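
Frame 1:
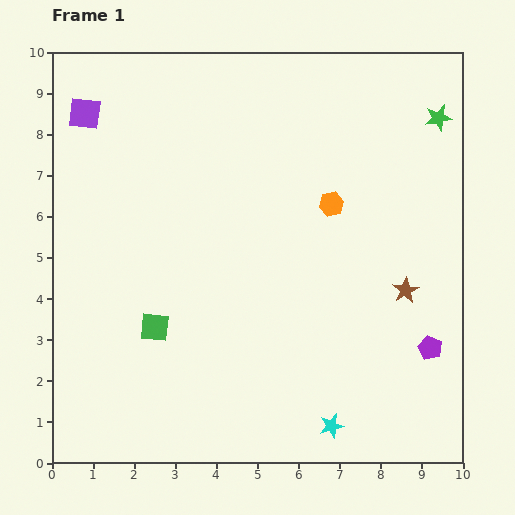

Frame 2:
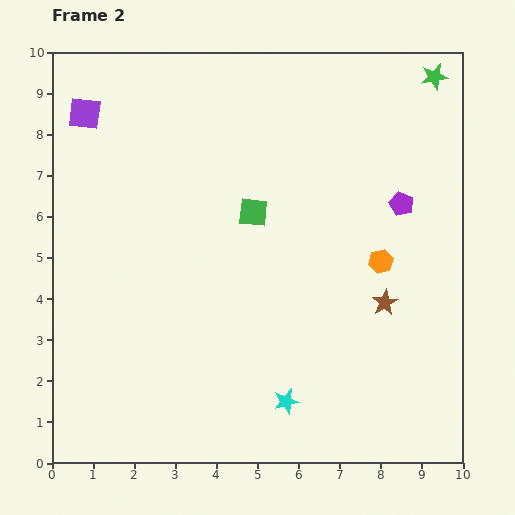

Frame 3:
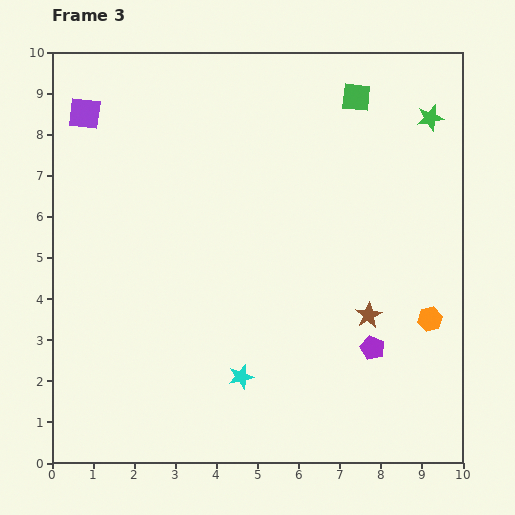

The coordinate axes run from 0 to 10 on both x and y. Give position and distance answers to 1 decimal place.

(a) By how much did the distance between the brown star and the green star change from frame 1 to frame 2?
+1.3

Distance in frame 1: 4.3. Distance in frame 2: 5.6.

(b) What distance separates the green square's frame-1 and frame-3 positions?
7.4

The green square moved from (2.5, 3.3) to (7.4, 8.9), a distance of √(4.9² + 5.6²) ≈ 7.4.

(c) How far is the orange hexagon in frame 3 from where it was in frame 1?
3.7

The orange hexagon moved from (6.8, 6.3) to (9.2, 3.5), a distance of √(2.4² + 2.8²) ≈ 3.7.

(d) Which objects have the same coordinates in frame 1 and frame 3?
the purple square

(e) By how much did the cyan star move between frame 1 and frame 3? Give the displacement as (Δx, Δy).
(-2.2, 1.2)

The cyan star was at (6.8, 0.9) in frame 1 and (4.6, 2.1) in frame 3.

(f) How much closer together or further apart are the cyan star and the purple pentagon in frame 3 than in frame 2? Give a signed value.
-2.3

Distance in frame 2: 5.6. Distance in frame 3: 3.3.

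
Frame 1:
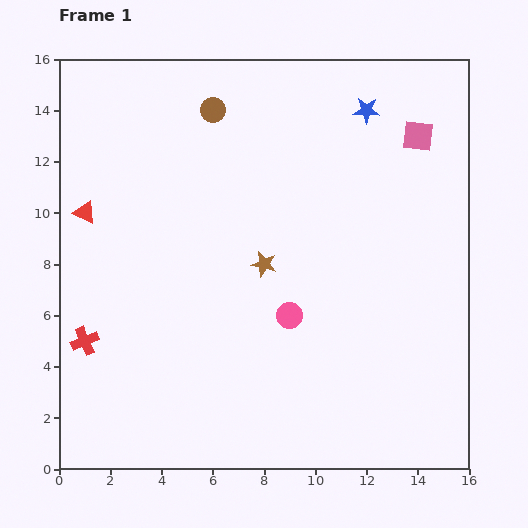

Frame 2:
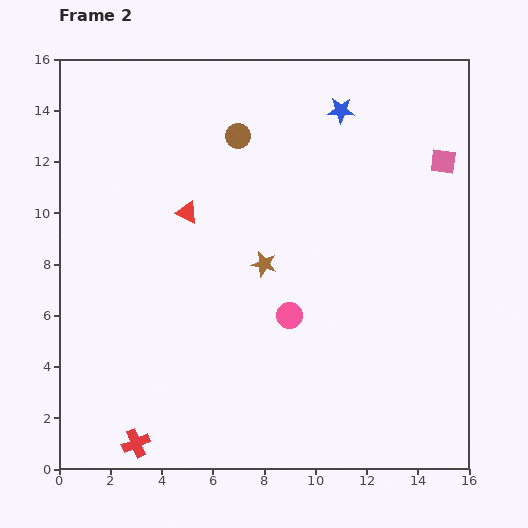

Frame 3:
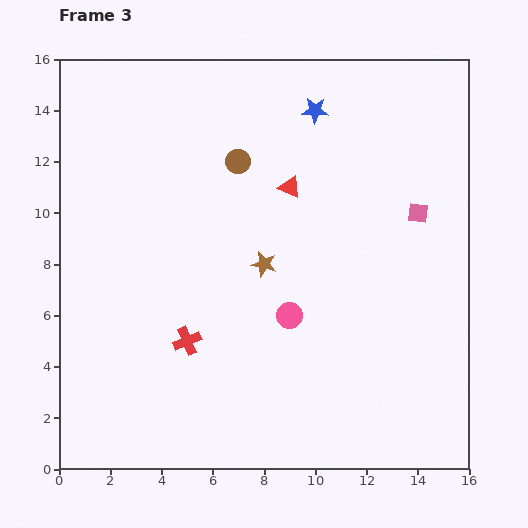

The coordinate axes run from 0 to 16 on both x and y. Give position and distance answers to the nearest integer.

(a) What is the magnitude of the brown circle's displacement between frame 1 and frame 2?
1

The brown circle moved from (6, 14) to (7, 13), a distance of √(1² + 1²) ≈ 1.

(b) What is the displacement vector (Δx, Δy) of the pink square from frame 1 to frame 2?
(1, -1)

The pink square was at (14, 13) in frame 1 and (15, 12) in frame 2.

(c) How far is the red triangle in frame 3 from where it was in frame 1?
8

The red triangle moved from (1, 10) to (9, 11), a distance of √(8² + 1²) ≈ 8.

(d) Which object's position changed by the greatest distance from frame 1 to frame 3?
the red triangle

(moved 8; next 4)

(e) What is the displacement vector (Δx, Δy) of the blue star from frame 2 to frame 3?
(-1, 0)

The blue star was at (11, 14) in frame 2 and (10, 14) in frame 3.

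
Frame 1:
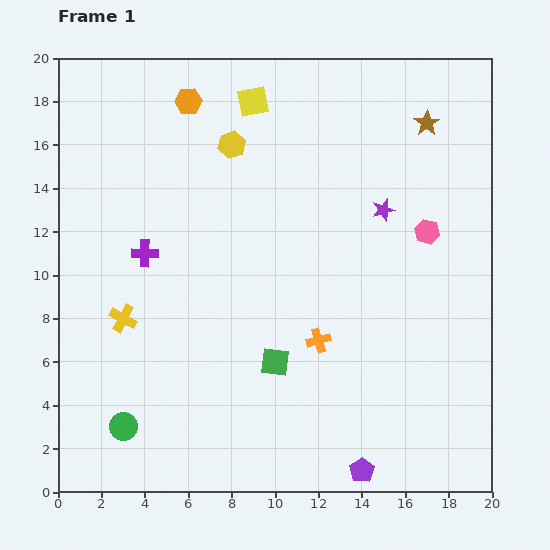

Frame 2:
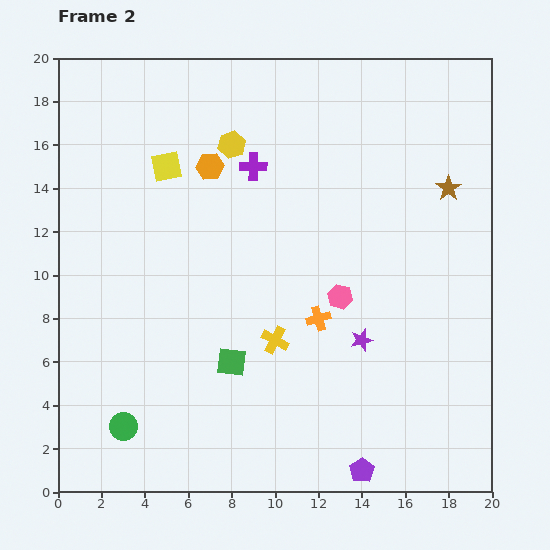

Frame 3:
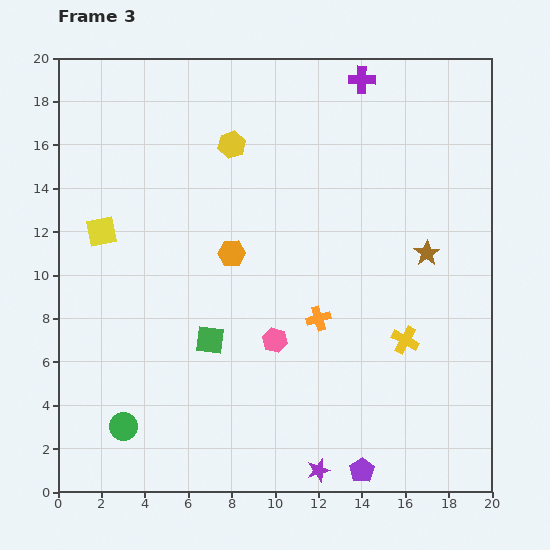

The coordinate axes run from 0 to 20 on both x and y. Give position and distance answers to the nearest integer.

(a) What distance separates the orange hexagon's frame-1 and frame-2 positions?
3

The orange hexagon moved from (6, 18) to (7, 15), a distance of √(1² + 3²) ≈ 3.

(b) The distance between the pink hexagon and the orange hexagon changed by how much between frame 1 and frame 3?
-9

Distance in frame 1: 13. Distance in frame 3: 4.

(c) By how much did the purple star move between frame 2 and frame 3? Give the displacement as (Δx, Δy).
(-2, -6)

The purple star was at (14, 7) in frame 2 and (12, 1) in frame 3.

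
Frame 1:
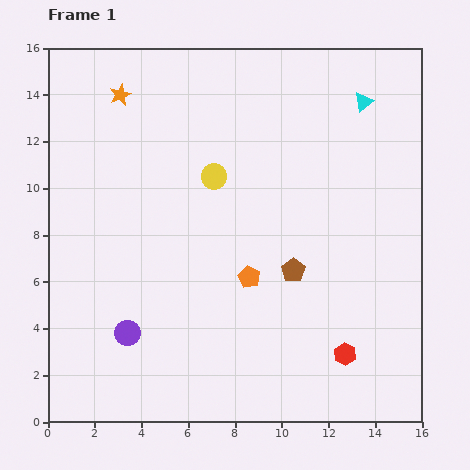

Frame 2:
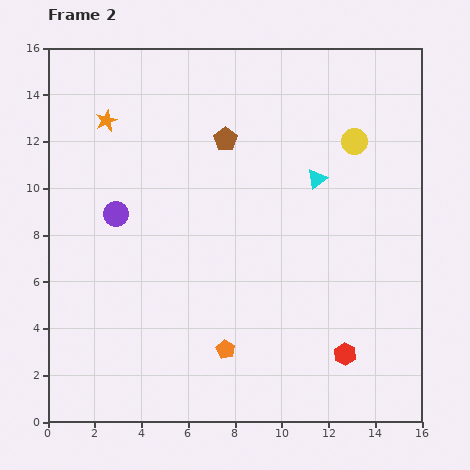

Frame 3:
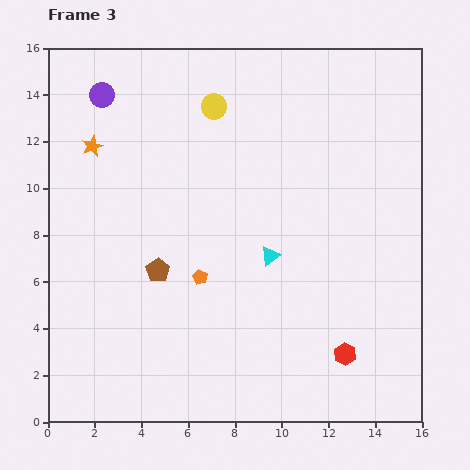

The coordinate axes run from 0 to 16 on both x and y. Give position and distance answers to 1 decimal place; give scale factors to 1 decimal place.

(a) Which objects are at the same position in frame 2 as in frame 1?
the red hexagon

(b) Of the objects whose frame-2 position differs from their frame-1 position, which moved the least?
the orange star

(moved 1.3)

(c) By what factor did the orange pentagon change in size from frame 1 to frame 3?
0.7×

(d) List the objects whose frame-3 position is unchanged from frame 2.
the red hexagon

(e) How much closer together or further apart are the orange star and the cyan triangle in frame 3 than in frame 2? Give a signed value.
-0.4

Distance in frame 2: 9.3. Distance in frame 3: 8.9.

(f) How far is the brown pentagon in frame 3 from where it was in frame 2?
6.3

The brown pentagon moved from (7.6, 12.1) to (4.7, 6.5), a distance of √(2.9² + 5.6²) ≈ 6.3.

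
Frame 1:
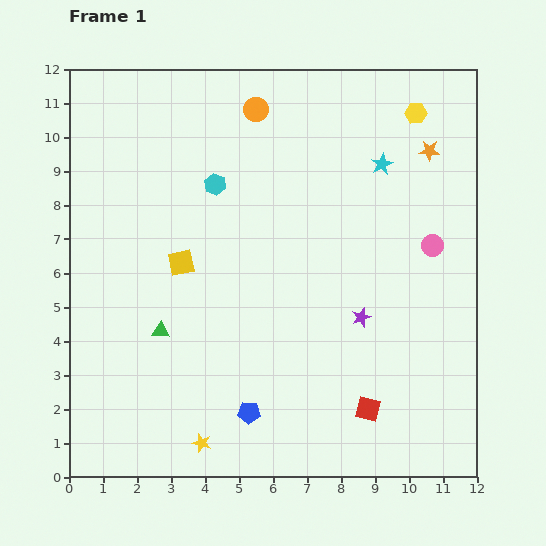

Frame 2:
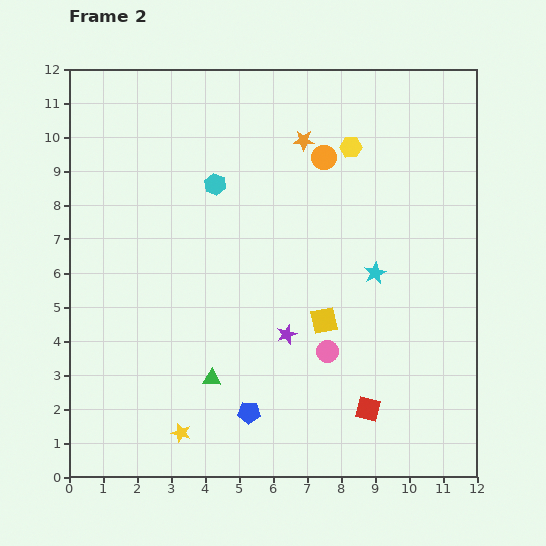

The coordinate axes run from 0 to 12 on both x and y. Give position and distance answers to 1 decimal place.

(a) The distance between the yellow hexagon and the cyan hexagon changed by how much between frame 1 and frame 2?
-2.2

Distance in frame 1: 6.3. Distance in frame 2: 4.1.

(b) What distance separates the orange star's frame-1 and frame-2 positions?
3.7

The orange star moved from (10.6, 9.6) to (6.9, 9.9), a distance of √(3.7² + 0.3²) ≈ 3.7.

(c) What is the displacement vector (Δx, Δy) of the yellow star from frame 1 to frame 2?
(-0.6, 0.3)

The yellow star was at (3.9, 1.0) in frame 1 and (3.3, 1.3) in frame 2.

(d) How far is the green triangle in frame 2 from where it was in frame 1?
2.1

The green triangle moved from (2.7, 4.3) to (4.2, 2.9), a distance of √(1.5² + 1.4²) ≈ 2.1.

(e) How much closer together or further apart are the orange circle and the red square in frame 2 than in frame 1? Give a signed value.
-1.9

Distance in frame 1: 9.4. Distance in frame 2: 7.5.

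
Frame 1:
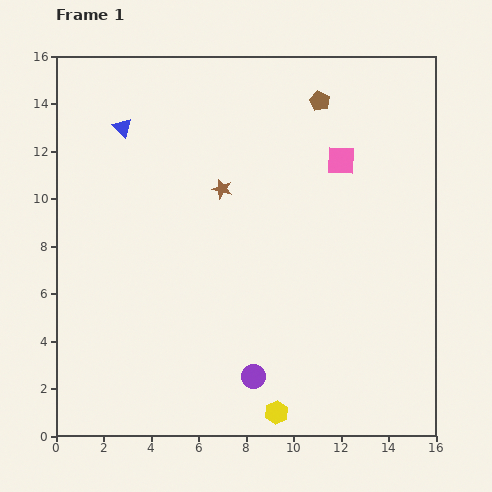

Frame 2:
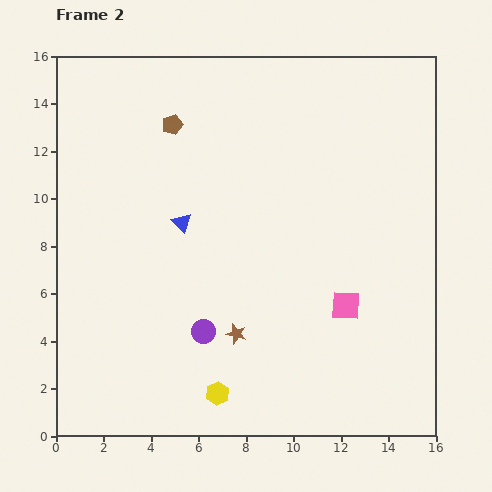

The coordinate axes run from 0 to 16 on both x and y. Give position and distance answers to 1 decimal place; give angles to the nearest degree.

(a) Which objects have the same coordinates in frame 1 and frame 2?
none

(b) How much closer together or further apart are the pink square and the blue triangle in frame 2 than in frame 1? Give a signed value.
-1.6

Distance in frame 1: 9.3. Distance in frame 2: 7.7.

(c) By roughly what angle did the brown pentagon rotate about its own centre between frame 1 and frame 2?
25° clockwise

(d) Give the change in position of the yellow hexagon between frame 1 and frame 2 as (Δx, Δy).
(-2.5, 0.8)

The yellow hexagon was at (9.3, 1.0) in frame 1 and (6.8, 1.8) in frame 2.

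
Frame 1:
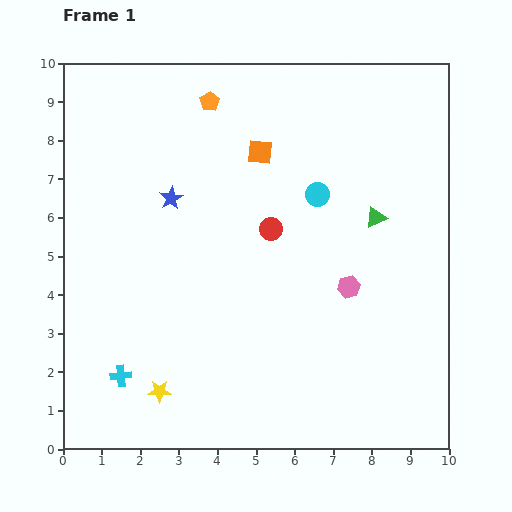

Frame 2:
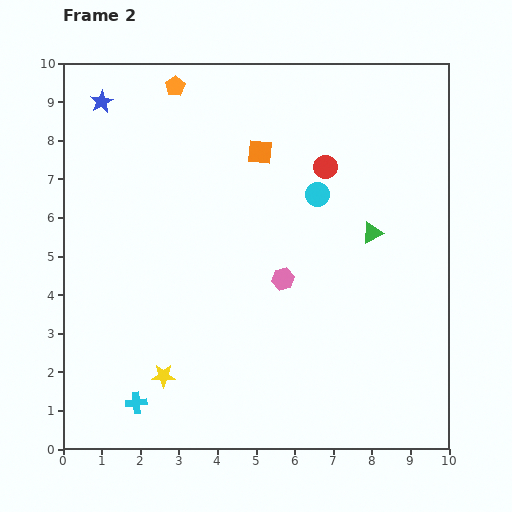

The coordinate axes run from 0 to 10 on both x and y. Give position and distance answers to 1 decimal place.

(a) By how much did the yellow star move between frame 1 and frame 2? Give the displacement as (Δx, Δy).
(0.1, 0.4)

The yellow star was at (2.5, 1.5) in frame 1 and (2.6, 1.9) in frame 2.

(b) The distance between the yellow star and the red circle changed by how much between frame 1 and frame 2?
+1.7

Distance in frame 1: 5.1. Distance in frame 2: 6.8.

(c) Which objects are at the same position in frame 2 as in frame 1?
the orange square, the cyan circle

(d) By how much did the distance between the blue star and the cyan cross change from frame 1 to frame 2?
+3.1

Distance in frame 1: 4.8. Distance in frame 2: 7.9.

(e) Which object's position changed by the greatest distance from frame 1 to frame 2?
the blue star

(moved 3.1; next 2.1)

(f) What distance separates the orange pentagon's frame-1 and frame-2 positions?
1.0

The orange pentagon moved from (3.8, 9.0) to (2.9, 9.4), a distance of √(0.9² + 0.4²) ≈ 1.0.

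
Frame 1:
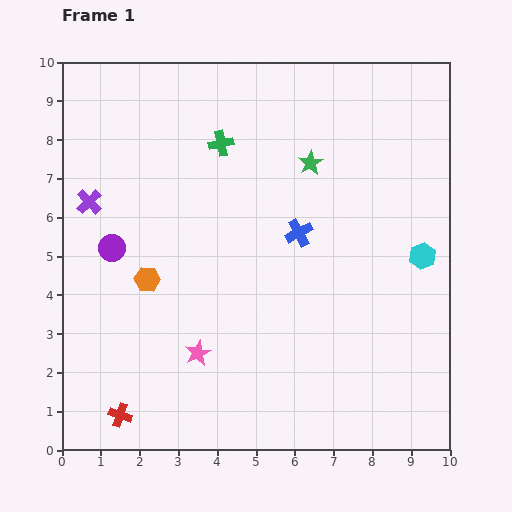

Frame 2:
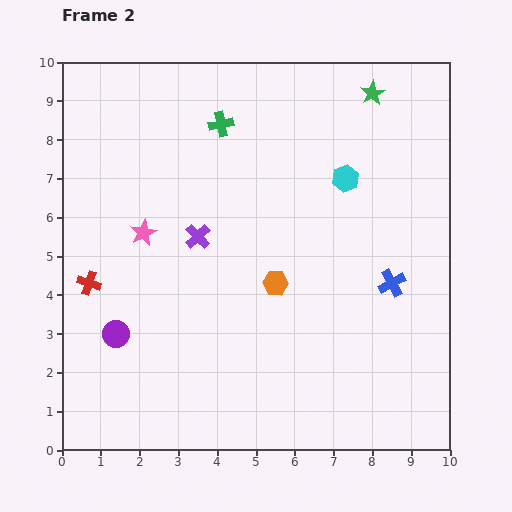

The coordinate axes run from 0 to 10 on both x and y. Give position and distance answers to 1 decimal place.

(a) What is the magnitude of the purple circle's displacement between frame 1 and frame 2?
2.2

The purple circle moved from (1.3, 5.2) to (1.4, 3.0), a distance of √(0.1² + 2.2²) ≈ 2.2.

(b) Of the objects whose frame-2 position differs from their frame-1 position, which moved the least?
the green cross

(moved 0.5)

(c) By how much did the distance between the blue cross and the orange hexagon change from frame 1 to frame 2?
-1.1

Distance in frame 1: 4.1. Distance in frame 2: 3.0.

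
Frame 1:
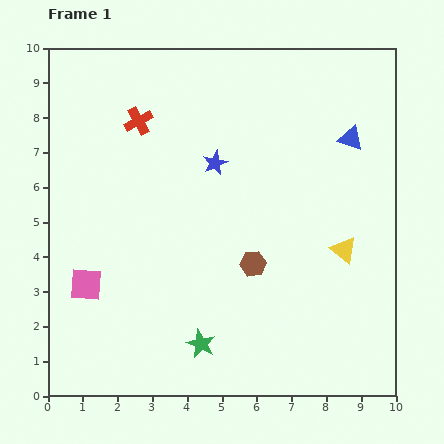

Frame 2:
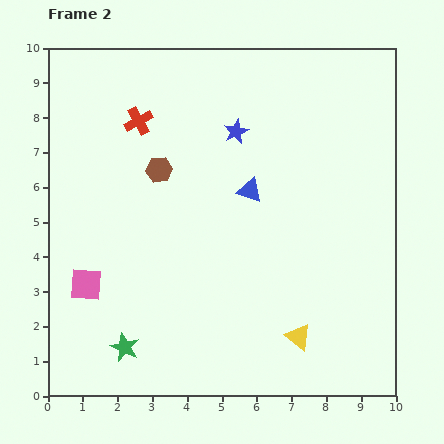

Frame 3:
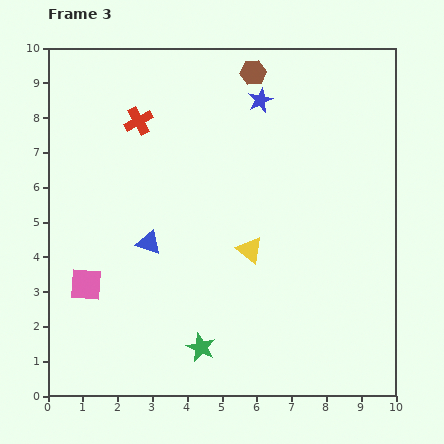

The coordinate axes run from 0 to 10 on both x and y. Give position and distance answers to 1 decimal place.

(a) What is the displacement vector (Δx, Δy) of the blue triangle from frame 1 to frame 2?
(-2.9, -1.5)

The blue triangle was at (8.7, 7.4) in frame 1 and (5.8, 5.9) in frame 2.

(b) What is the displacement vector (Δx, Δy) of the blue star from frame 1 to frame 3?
(1.3, 1.8)

The blue star was at (4.8, 6.7) in frame 1 and (6.1, 8.5) in frame 3.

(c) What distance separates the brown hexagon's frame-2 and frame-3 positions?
3.9

The brown hexagon moved from (3.2, 6.5) to (5.9, 9.3), a distance of √(2.7² + 2.8²) ≈ 3.9.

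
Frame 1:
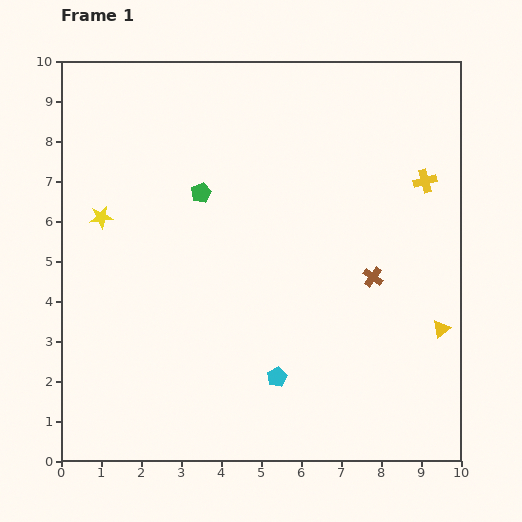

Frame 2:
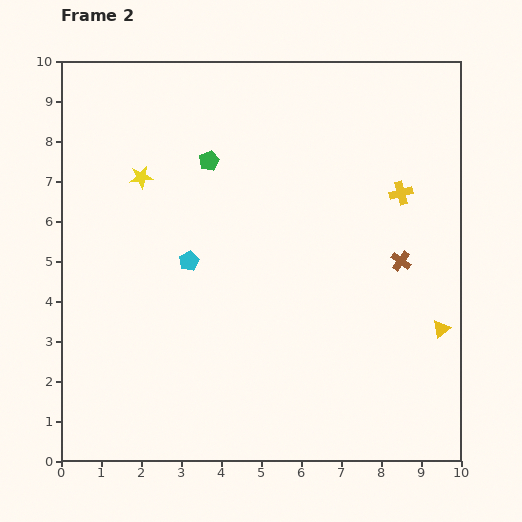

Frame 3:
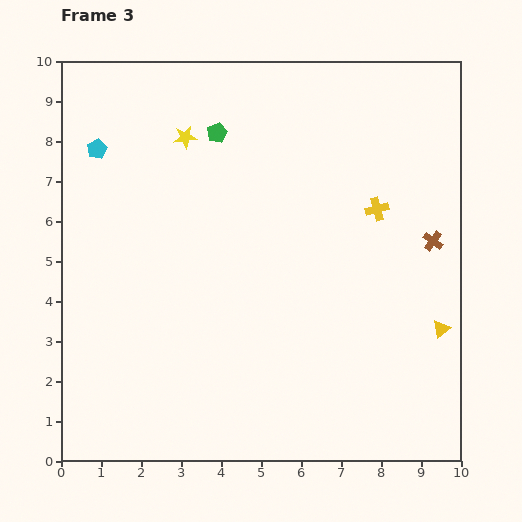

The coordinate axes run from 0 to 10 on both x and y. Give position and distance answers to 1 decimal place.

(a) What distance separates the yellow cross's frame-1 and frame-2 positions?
0.7

The yellow cross moved from (9.1, 7.0) to (8.5, 6.7), a distance of √(0.6² + 0.3²) ≈ 0.7.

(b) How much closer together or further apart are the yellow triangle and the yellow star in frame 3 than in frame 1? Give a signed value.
-0.9

Distance in frame 1: 8.9. Distance in frame 3: 8.0.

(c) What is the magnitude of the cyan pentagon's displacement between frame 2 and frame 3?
3.6

The cyan pentagon moved from (3.2, 5.0) to (0.9, 7.8), a distance of √(2.3² + 2.8²) ≈ 3.6.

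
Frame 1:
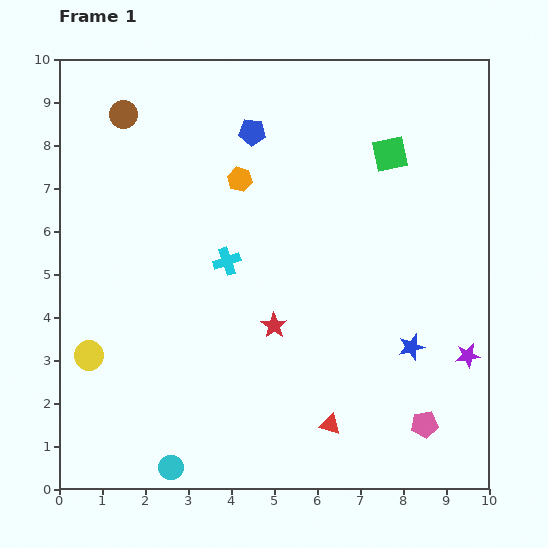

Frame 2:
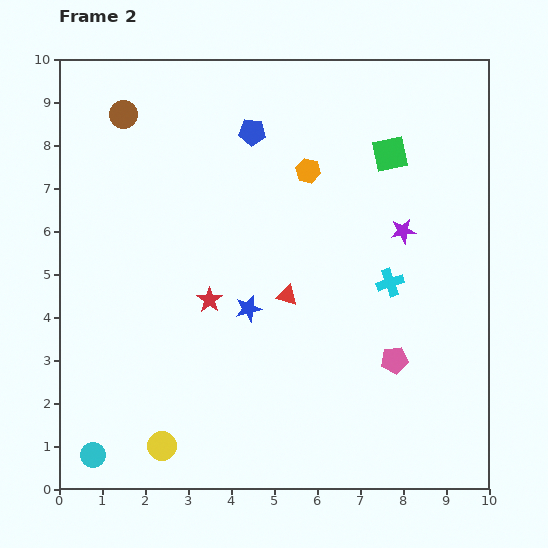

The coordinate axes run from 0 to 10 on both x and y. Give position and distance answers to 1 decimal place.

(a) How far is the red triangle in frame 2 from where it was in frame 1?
3.2

The red triangle moved from (6.3, 1.5) to (5.3, 4.5), a distance of √(1.0² + 3.0²) ≈ 3.2.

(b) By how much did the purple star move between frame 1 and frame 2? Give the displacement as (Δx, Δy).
(-1.5, 2.9)

The purple star was at (9.5, 3.1) in frame 1 and (8.0, 6.0) in frame 2.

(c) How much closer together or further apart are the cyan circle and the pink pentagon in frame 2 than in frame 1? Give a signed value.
+1.3

Distance in frame 1: 6.0. Distance in frame 2: 7.3.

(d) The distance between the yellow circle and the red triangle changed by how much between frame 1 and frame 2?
-1.3

Distance in frame 1: 5.8. Distance in frame 2: 4.5.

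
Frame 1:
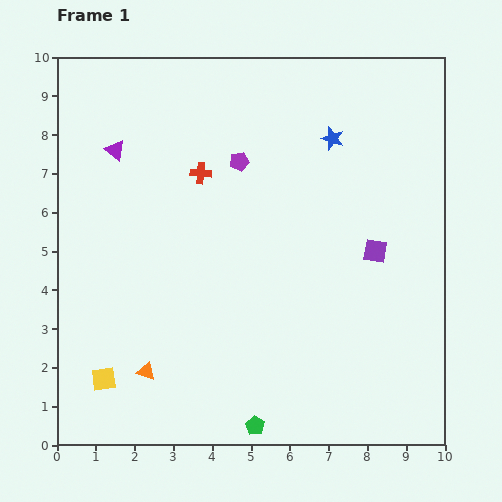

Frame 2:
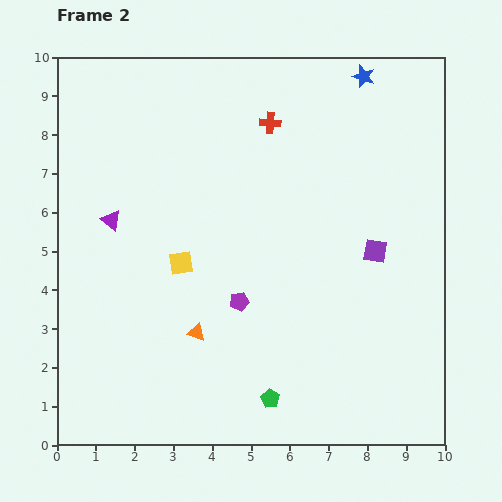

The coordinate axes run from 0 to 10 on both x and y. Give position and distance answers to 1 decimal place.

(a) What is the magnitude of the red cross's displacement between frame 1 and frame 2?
2.2

The red cross moved from (3.7, 7.0) to (5.5, 8.3), a distance of √(1.8² + 1.3²) ≈ 2.2.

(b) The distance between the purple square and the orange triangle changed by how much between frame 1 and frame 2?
-1.6

Distance in frame 1: 6.7. Distance in frame 2: 5.1.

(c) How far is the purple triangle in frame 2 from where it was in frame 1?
1.8

The purple triangle moved from (1.5, 7.6) to (1.4, 5.8), a distance of √(0.1² + 1.8²) ≈ 1.8.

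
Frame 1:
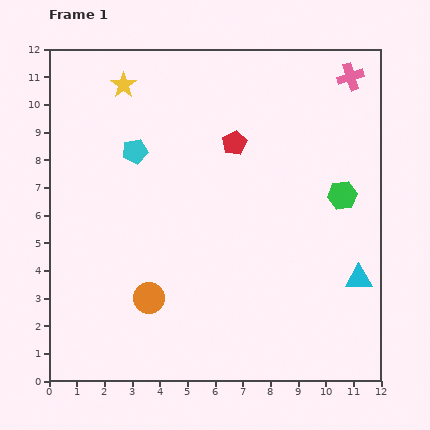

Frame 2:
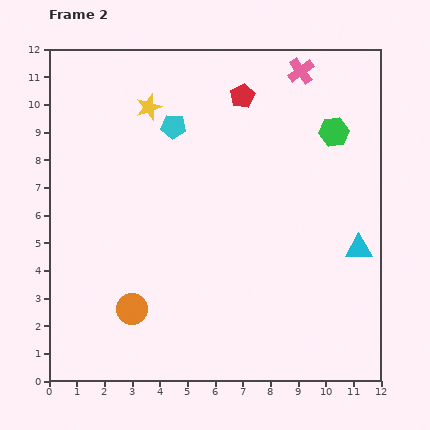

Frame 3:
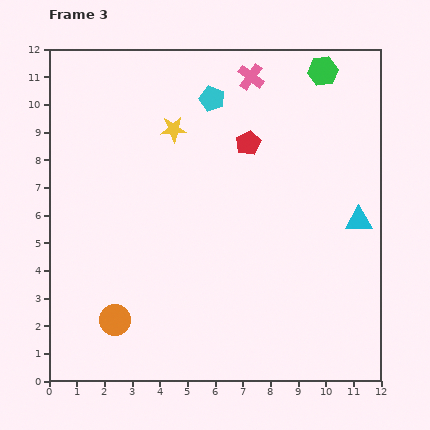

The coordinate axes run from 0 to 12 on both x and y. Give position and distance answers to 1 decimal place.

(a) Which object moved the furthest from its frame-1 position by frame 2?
the green hexagon

(moved 2.3; next 1.8)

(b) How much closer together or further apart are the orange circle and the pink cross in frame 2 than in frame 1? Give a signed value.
-0.3

Distance in frame 1: 10.8. Distance in frame 2: 10.5.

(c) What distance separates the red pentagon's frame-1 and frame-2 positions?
1.7

The red pentagon moved from (6.7, 8.6) to (7.0, 10.3), a distance of √(0.3² + 1.7²) ≈ 1.7.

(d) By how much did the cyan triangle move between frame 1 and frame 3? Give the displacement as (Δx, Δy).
(0.0, 2.1)

The cyan triangle was at (11.2, 3.7) in frame 1 and (11.2, 5.8) in frame 3.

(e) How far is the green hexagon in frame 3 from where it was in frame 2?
2.2

The green hexagon moved from (10.3, 9.0) to (9.9, 11.2), a distance of √(0.4² + 2.2²) ≈ 2.2.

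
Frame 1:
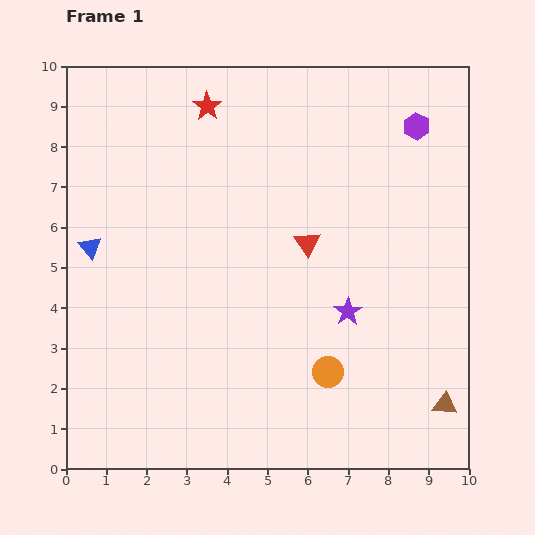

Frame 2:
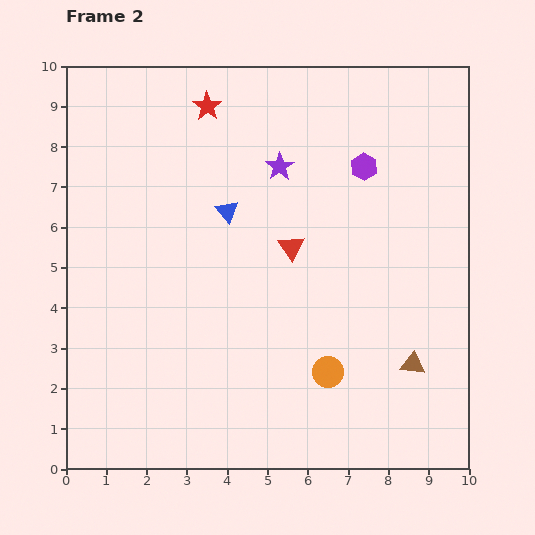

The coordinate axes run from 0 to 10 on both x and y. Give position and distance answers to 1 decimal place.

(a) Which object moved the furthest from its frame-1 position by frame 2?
the purple star

(moved 4.0; next 3.5)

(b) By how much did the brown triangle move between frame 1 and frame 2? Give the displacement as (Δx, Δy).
(-0.8, 1.0)

The brown triangle was at (9.4, 1.6) in frame 1 and (8.6, 2.6) in frame 2.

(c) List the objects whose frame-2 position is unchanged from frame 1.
the orange circle, the red star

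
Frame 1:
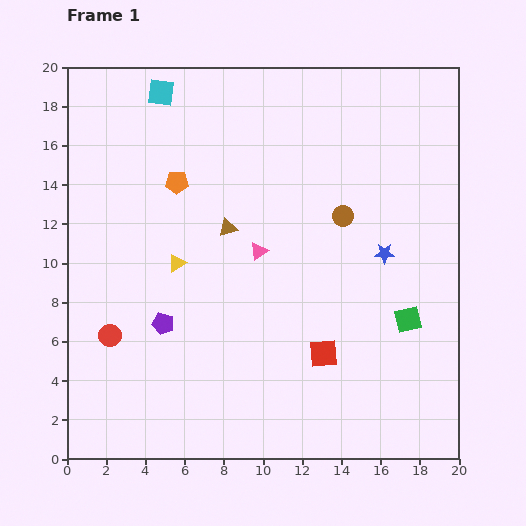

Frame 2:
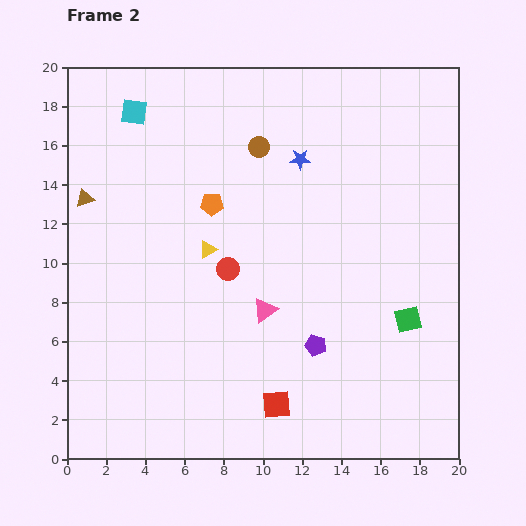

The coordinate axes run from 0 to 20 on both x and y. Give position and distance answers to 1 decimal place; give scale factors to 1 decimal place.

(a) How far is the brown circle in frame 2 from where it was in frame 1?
5.5

The brown circle moved from (14.1, 12.4) to (9.8, 15.9), a distance of √(4.3² + 3.5²) ≈ 5.5.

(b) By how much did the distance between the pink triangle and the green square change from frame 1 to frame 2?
-1.1

Distance in frame 1: 8.4. Distance in frame 2: 7.3.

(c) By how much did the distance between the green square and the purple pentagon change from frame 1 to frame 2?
-7.6

Distance in frame 1: 12.5. Distance in frame 2: 4.9.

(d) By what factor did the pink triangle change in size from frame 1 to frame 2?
1.3×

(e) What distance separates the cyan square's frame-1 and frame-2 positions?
1.7

The cyan square moved from (4.8, 18.7) to (3.4, 17.7), a distance of √(1.4² + 1.0²) ≈ 1.7.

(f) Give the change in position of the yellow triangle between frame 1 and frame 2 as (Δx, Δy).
(1.6, 0.7)

The yellow triangle was at (5.6, 10.0) in frame 1 and (7.2, 10.7) in frame 2.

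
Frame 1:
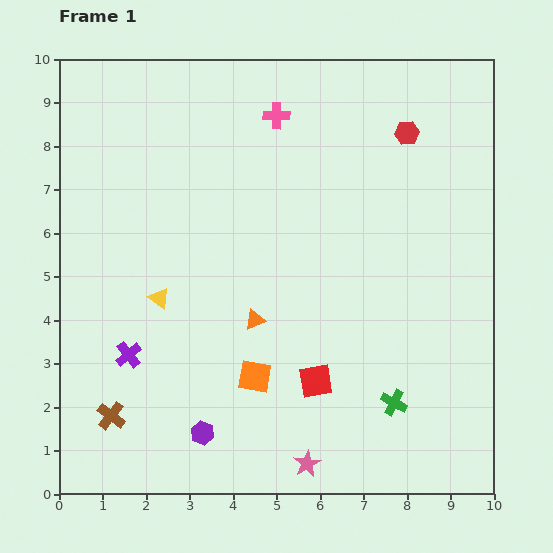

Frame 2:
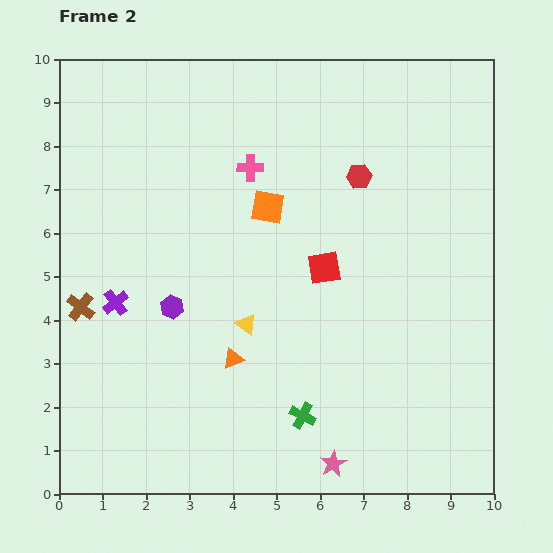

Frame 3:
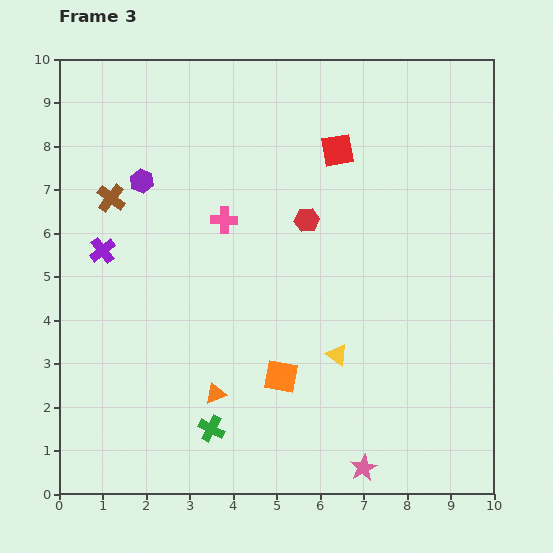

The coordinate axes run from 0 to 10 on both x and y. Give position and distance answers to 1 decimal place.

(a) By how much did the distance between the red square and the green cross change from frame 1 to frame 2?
+1.5

Distance in frame 1: 1.9. Distance in frame 2: 3.4.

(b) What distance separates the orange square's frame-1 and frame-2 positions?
3.9

The orange square moved from (4.5, 2.7) to (4.8, 6.6), a distance of √(0.3² + 3.9²) ≈ 3.9.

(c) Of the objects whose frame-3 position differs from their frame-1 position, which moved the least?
the orange square

(moved 0.6)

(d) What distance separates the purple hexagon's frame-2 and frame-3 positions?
3.0

The purple hexagon moved from (2.6, 4.3) to (1.9, 7.2), a distance of √(0.7² + 2.9²) ≈ 3.0.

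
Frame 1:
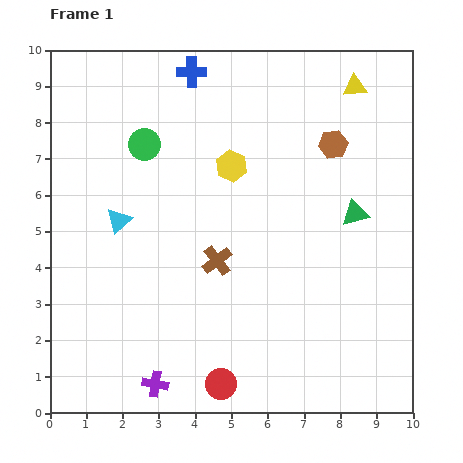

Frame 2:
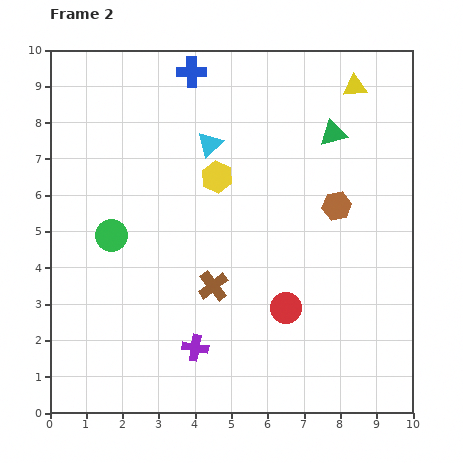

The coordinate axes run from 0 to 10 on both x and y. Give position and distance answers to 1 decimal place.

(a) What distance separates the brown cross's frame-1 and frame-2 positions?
0.7

The brown cross moved from (4.6, 4.2) to (4.5, 3.5), a distance of √(0.1² + 0.7²) ≈ 0.7.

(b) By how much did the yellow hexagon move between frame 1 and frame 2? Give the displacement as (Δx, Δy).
(-0.4, -0.3)

The yellow hexagon was at (5.0, 6.8) in frame 1 and (4.6, 6.5) in frame 2.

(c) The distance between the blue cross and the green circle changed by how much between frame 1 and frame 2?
+2.6

Distance in frame 1: 2.4. Distance in frame 2: 5.0.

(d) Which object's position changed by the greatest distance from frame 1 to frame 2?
the cyan triangle

(moved 3.3; next 2.8)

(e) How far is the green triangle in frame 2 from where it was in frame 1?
2.3

The green triangle moved from (8.4, 5.5) to (7.8, 7.7), a distance of √(0.6² + 2.2²) ≈ 2.3.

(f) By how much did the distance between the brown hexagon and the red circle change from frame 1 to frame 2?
-4.2

Distance in frame 1: 7.3. Distance in frame 2: 3.1.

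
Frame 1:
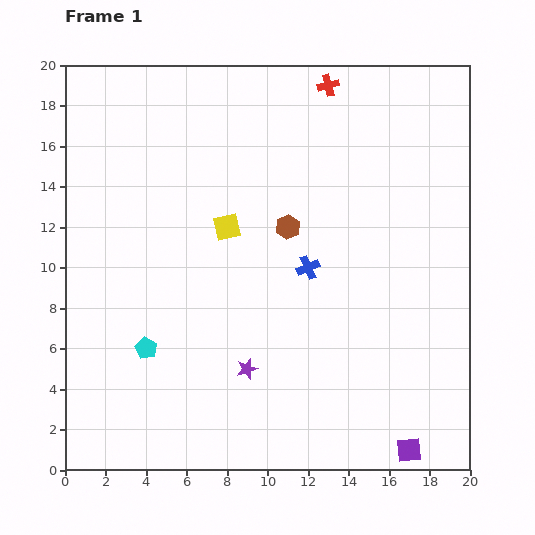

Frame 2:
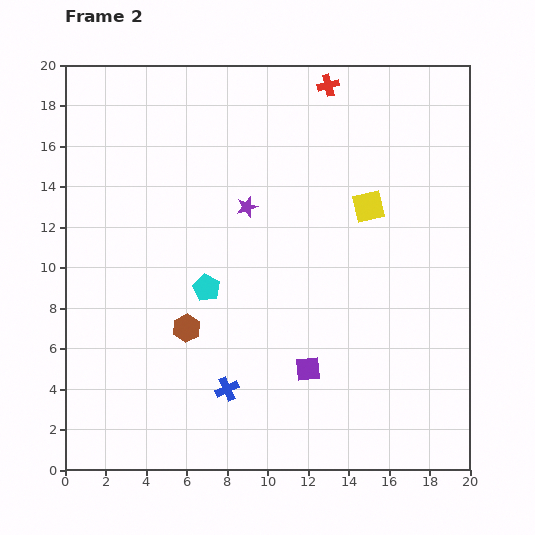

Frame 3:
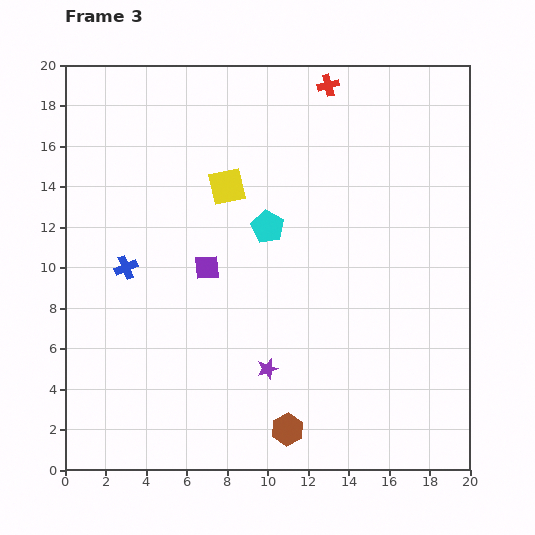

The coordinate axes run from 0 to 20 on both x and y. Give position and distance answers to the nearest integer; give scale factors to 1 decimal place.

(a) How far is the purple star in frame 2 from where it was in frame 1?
8

The purple star moved from (9, 5) to (9, 13), a distance of √(0² + 8²) ≈ 8.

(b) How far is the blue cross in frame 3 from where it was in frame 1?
9

The blue cross moved from (12, 10) to (3, 10), a distance of √(9² + 0²) ≈ 9.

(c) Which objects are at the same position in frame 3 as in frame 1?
the red cross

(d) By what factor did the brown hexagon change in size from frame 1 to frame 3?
1.3×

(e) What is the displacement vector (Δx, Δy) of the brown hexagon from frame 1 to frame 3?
(0, -10)

The brown hexagon was at (11, 12) in frame 1 and (11, 2) in frame 3.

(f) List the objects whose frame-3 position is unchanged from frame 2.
the red cross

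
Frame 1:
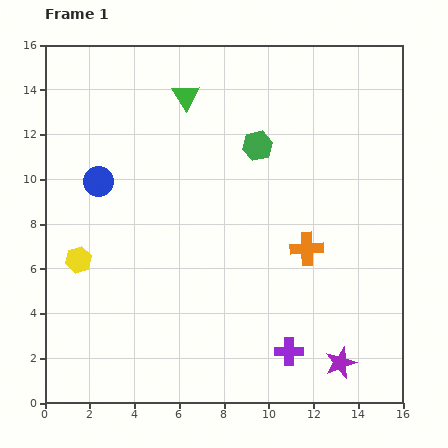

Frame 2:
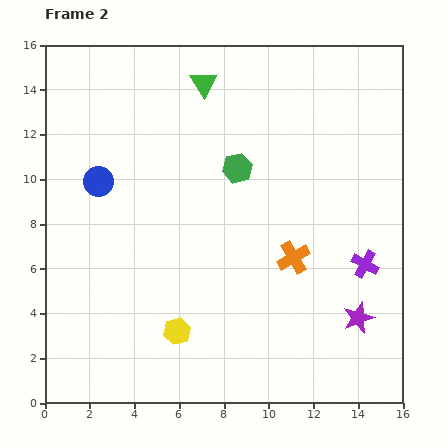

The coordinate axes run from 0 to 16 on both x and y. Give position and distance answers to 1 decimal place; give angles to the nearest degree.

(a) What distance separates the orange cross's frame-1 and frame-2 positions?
0.7

The orange cross moved from (11.7, 6.9) to (11.1, 6.5), a distance of √(0.6² + 0.4²) ≈ 0.7.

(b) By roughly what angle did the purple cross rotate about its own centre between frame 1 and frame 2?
29° clockwise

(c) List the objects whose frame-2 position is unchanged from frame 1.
the blue circle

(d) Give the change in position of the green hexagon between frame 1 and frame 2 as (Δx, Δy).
(-0.9, -1.0)

The green hexagon was at (9.5, 11.5) in frame 1 and (8.6, 10.5) in frame 2.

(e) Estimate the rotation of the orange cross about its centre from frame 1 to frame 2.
28° counter-clockwise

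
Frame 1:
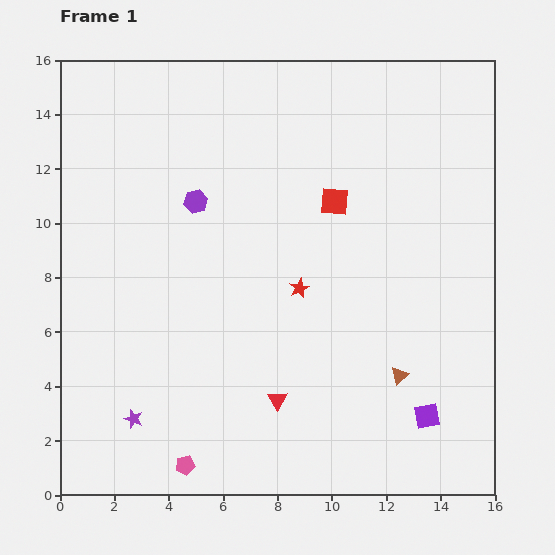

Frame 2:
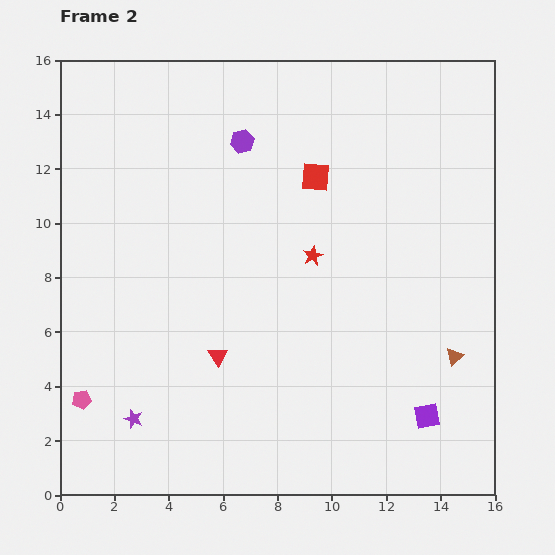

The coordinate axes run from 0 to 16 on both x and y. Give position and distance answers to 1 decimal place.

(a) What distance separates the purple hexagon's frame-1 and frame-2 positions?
2.8

The purple hexagon moved from (5.0, 10.8) to (6.7, 13.0), a distance of √(1.7² + 2.2²) ≈ 2.8.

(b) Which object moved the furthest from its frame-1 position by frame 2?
the pink pentagon

(moved 4.5; next 2.8)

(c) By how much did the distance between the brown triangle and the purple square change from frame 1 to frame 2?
+0.6

Distance in frame 1: 1.8. Distance in frame 2: 2.4.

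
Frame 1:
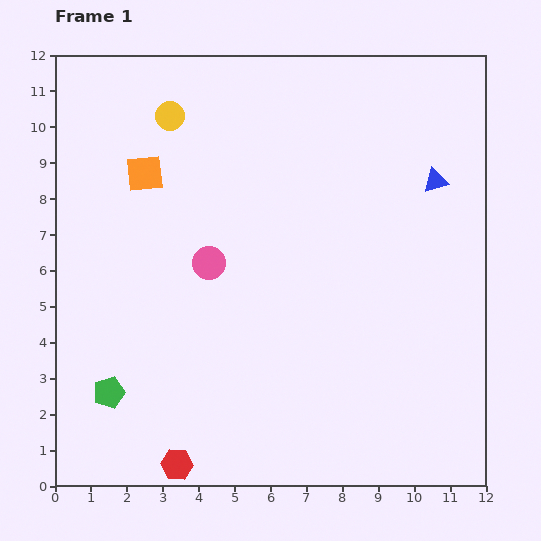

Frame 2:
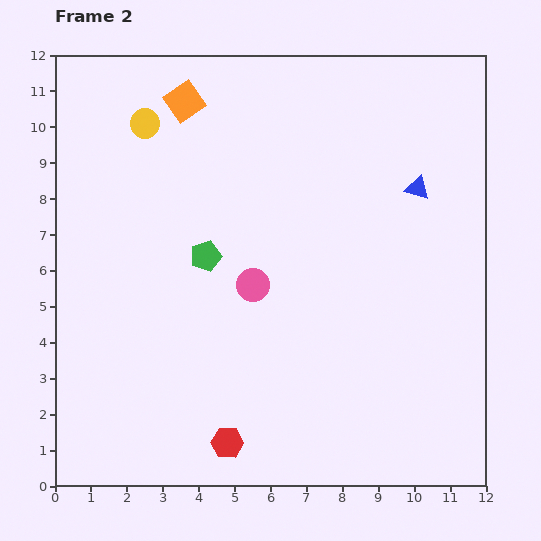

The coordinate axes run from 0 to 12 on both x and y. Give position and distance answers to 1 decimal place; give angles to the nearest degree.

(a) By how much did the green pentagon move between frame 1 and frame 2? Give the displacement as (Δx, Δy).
(2.7, 3.8)

The green pentagon was at (1.5, 2.6) in frame 1 and (4.2, 6.4) in frame 2.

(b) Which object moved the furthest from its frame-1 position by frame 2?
the green pentagon

(moved 4.7; next 2.3)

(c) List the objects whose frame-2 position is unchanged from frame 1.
none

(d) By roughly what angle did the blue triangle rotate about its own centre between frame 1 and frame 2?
33° clockwise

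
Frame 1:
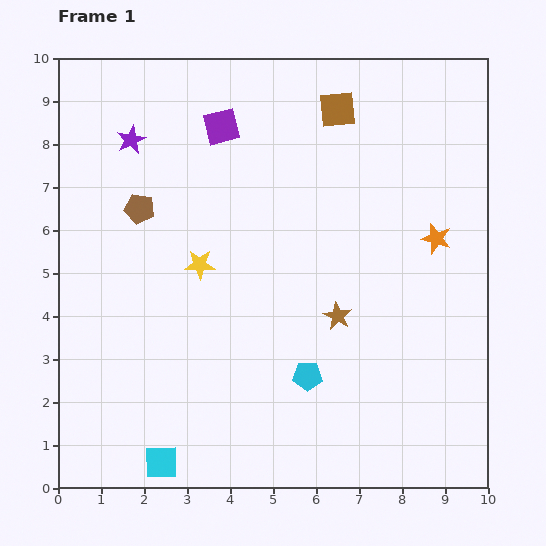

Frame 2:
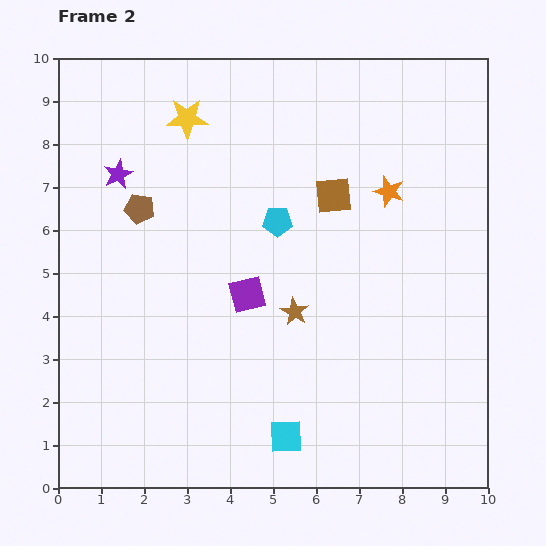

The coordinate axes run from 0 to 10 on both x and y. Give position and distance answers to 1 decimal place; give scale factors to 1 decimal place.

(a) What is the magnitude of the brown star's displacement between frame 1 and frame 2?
1.0

The brown star moved from (6.5, 4.0) to (5.5, 4.1), a distance of √(1.0² + 0.1²) ≈ 1.0.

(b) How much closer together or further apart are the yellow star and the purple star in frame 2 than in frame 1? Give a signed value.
-1.2

Distance in frame 1: 3.3. Distance in frame 2: 2.1.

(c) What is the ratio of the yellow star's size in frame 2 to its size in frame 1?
1.4×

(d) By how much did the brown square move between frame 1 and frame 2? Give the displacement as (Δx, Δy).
(-0.1, -2.0)

The brown square was at (6.5, 8.8) in frame 1 and (6.4, 6.8) in frame 2.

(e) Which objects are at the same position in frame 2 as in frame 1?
the brown pentagon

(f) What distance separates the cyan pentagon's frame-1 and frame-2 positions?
3.7

The cyan pentagon moved from (5.8, 2.6) to (5.1, 6.2), a distance of √(0.7² + 3.6²) ≈ 3.7.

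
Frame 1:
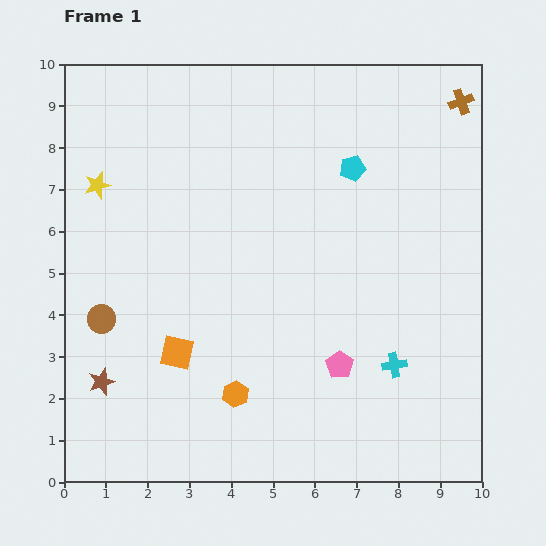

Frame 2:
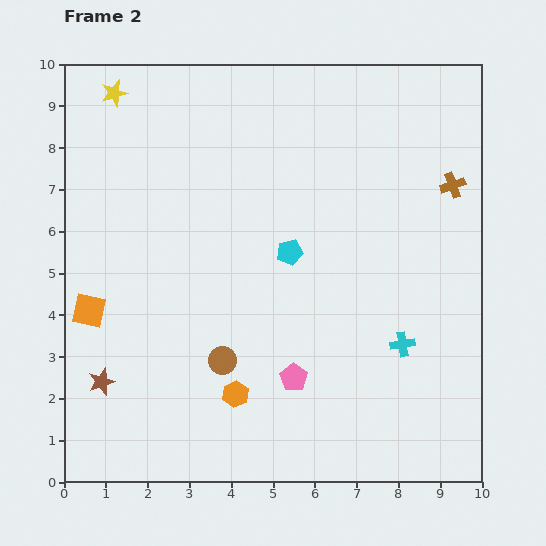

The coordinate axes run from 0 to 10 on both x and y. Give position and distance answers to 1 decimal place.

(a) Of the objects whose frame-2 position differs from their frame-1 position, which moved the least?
the cyan cross

(moved 0.5)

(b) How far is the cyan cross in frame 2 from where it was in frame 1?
0.5

The cyan cross moved from (7.9, 2.8) to (8.1, 3.3), a distance of √(0.2² + 0.5²) ≈ 0.5.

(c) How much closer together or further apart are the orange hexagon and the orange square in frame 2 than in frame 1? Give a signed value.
+2.3

Distance in frame 1: 1.7. Distance in frame 2: 4.0.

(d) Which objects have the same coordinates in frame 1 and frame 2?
the orange hexagon, the brown star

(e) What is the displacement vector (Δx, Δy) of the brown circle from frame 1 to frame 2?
(2.9, -1.0)

The brown circle was at (0.9, 3.9) in frame 1 and (3.8, 2.9) in frame 2.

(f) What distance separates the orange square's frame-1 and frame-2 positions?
2.3

The orange square moved from (2.7, 3.1) to (0.6, 4.1), a distance of √(2.1² + 1.0²) ≈ 2.3.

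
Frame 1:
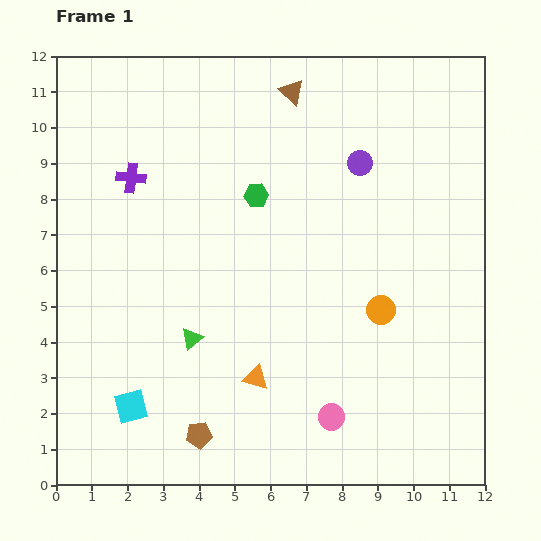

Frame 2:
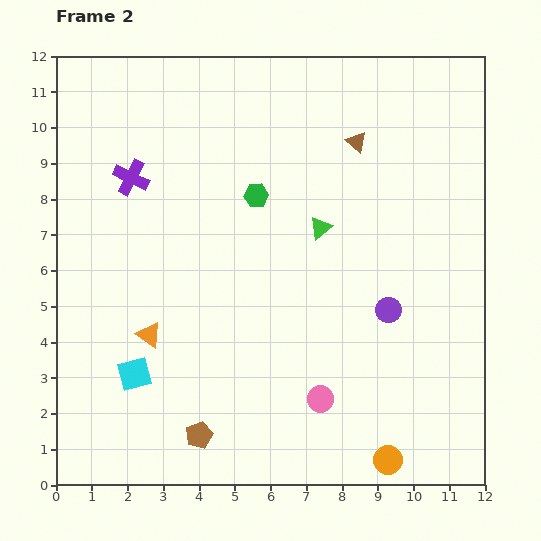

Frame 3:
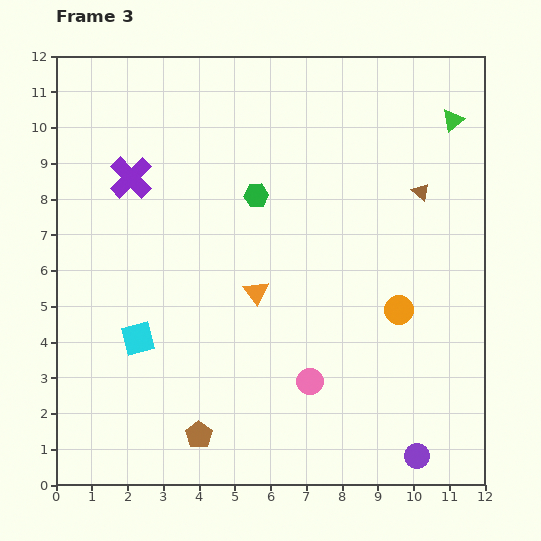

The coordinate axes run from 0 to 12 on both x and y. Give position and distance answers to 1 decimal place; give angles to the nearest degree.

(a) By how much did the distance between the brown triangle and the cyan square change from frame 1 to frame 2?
-0.9

Distance in frame 1: 9.9. Distance in frame 2: 9.0.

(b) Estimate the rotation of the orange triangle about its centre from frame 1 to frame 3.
39° clockwise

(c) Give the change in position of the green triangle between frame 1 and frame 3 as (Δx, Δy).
(7.3, 6.1)

The green triangle was at (3.8, 4.1) in frame 1 and (11.1, 10.2) in frame 3.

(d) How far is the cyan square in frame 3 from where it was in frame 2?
1.0

The cyan square moved from (2.2, 3.1) to (2.3, 4.1), a distance of √(0.1² + 1.0²) ≈ 1.0.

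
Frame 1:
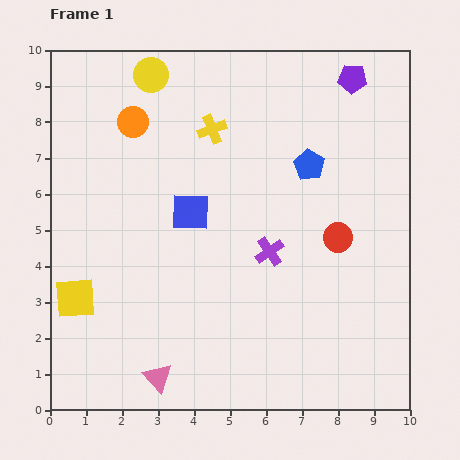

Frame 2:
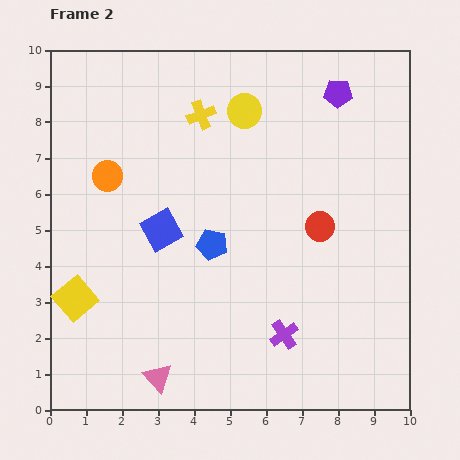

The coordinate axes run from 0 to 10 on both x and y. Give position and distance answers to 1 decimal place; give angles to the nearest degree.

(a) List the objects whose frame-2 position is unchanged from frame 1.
the pink triangle, the yellow square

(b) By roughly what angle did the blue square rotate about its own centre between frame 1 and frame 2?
31° counter-clockwise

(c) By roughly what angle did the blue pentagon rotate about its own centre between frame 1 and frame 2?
19° counter-clockwise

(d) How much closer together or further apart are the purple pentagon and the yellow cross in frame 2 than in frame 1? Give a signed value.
-0.3

Distance in frame 1: 4.1. Distance in frame 2: 3.8.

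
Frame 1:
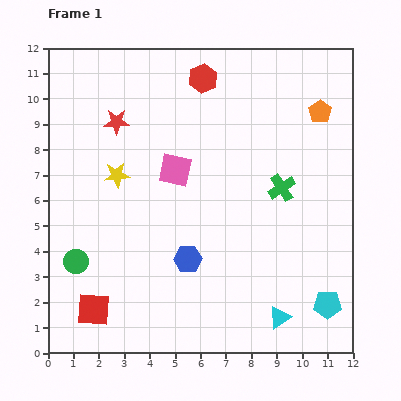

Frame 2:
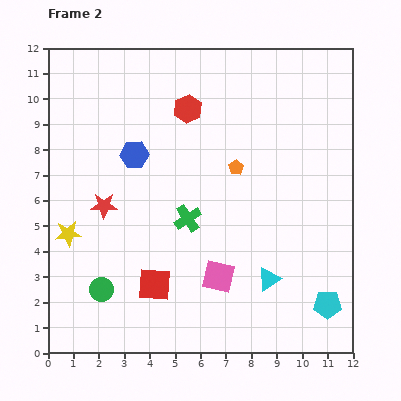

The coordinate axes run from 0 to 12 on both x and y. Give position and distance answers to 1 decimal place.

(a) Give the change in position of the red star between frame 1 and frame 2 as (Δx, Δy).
(-0.5, -3.3)

The red star was at (2.7, 9.1) in frame 1 and (2.2, 5.8) in frame 2.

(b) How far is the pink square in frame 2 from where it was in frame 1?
4.5

The pink square moved from (5.0, 7.2) to (6.7, 3.0), a distance of √(1.7² + 4.2²) ≈ 4.5.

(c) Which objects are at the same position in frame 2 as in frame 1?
the cyan pentagon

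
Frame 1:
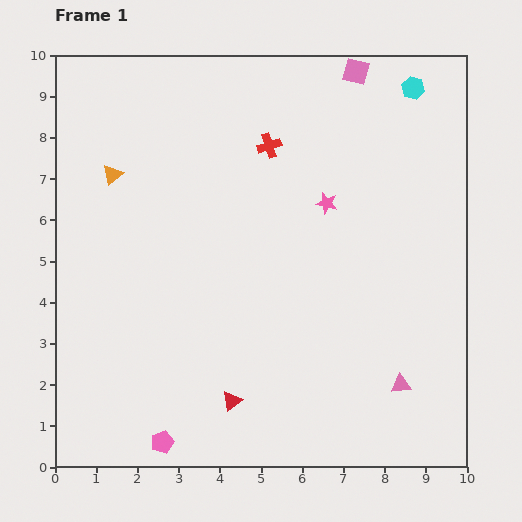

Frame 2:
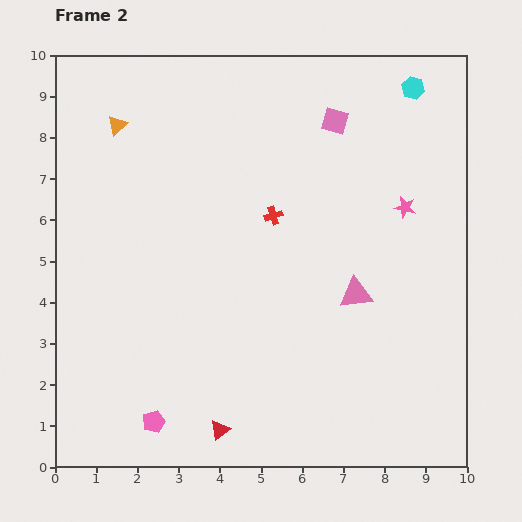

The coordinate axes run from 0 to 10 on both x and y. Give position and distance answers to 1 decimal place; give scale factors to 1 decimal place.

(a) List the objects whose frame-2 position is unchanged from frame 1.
the cyan hexagon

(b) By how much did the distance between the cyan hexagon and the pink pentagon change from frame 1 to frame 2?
-0.2

Distance in frame 1: 10.5. Distance in frame 2: 10.3.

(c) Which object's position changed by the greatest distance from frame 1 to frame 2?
the pink triangle

(moved 2.5; next 1.9)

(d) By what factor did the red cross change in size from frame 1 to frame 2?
0.8×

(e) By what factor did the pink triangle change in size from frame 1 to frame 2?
1.7×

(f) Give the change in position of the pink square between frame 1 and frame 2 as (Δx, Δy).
(-0.5, -1.2)

The pink square was at (7.3, 9.6) in frame 1 and (6.8, 8.4) in frame 2.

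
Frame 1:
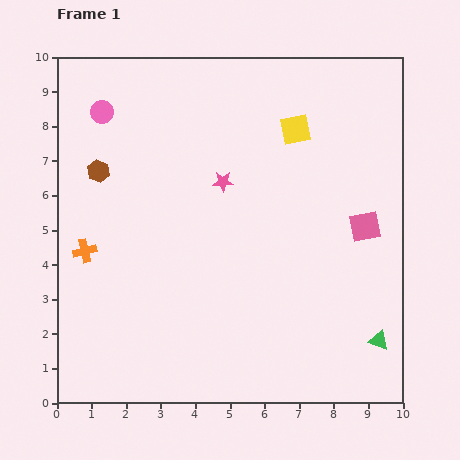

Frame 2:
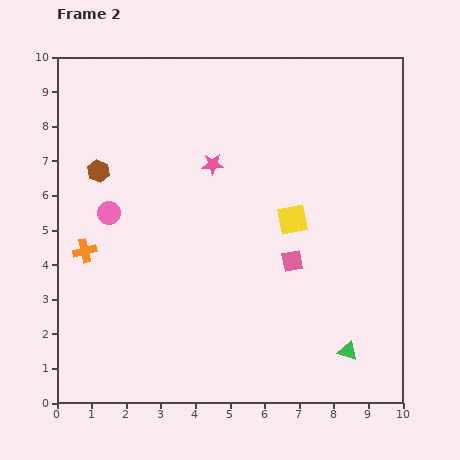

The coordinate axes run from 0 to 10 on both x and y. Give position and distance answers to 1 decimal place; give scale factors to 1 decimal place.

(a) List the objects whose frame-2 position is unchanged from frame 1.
the orange cross, the brown hexagon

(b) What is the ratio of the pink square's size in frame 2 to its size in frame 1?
0.7×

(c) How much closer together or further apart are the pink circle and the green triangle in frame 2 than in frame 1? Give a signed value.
-2.4

Distance in frame 1: 10.4. Distance in frame 2: 8.0.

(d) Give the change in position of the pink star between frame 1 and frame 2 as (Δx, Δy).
(-0.3, 0.5)

The pink star was at (4.8, 6.4) in frame 1 and (4.5, 6.9) in frame 2.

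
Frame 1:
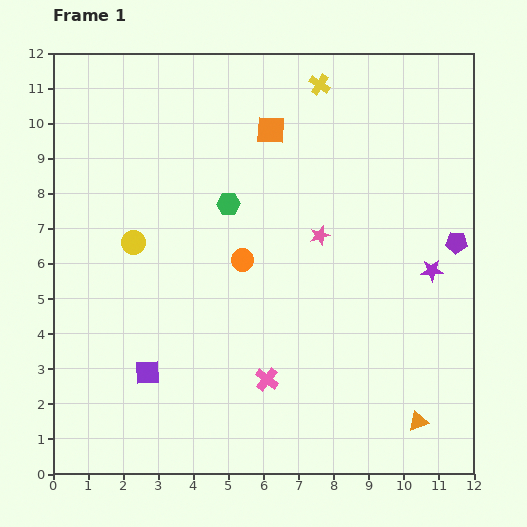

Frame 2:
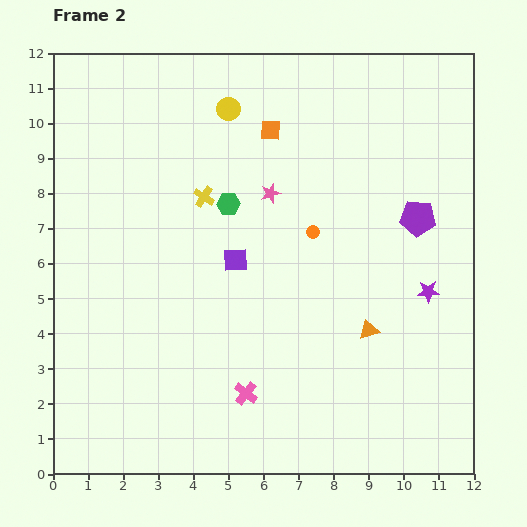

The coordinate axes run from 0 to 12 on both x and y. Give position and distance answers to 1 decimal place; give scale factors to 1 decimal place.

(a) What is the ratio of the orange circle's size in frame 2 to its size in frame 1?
0.6×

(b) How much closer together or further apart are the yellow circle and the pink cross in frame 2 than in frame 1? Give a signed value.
+2.7

Distance in frame 1: 5.4. Distance in frame 2: 8.1.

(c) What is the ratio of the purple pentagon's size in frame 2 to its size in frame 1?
1.6×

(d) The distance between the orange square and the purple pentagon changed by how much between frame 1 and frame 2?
-1.3

Distance in frame 1: 6.2. Distance in frame 2: 4.9.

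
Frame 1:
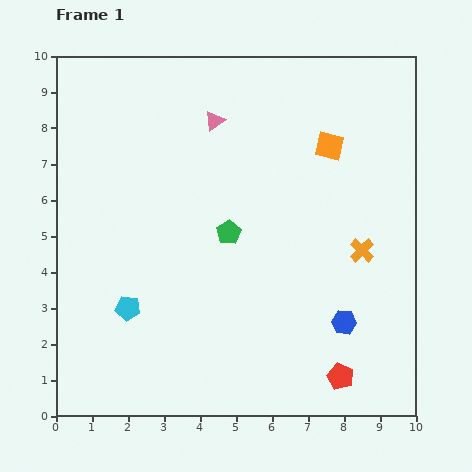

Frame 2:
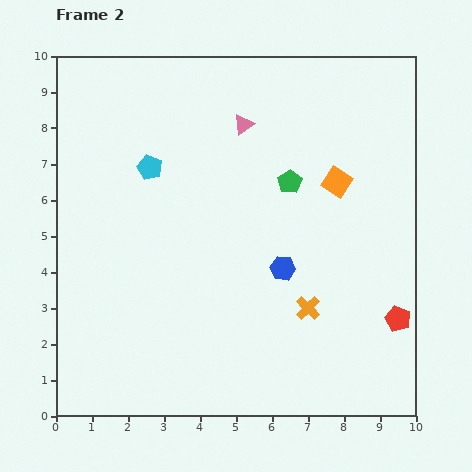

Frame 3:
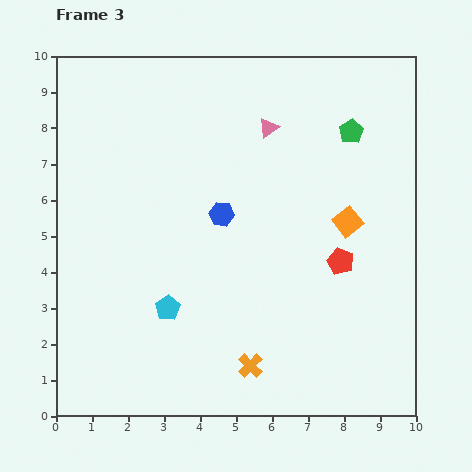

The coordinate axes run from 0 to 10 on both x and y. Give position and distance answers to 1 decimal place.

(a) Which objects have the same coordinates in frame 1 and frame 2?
none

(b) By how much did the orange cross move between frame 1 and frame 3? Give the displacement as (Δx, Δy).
(-3.1, -3.2)

The orange cross was at (8.5, 4.6) in frame 1 and (5.4, 1.4) in frame 3.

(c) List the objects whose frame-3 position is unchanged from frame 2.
none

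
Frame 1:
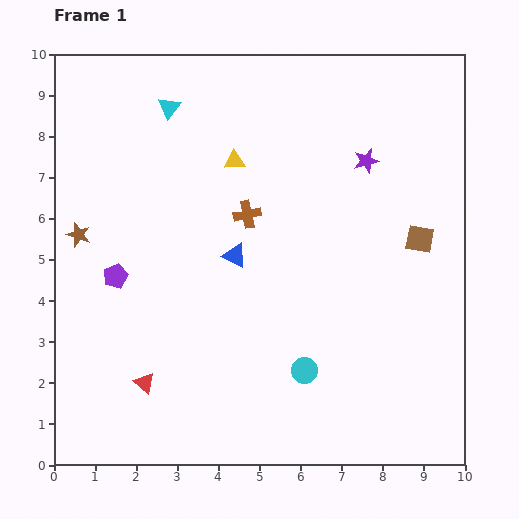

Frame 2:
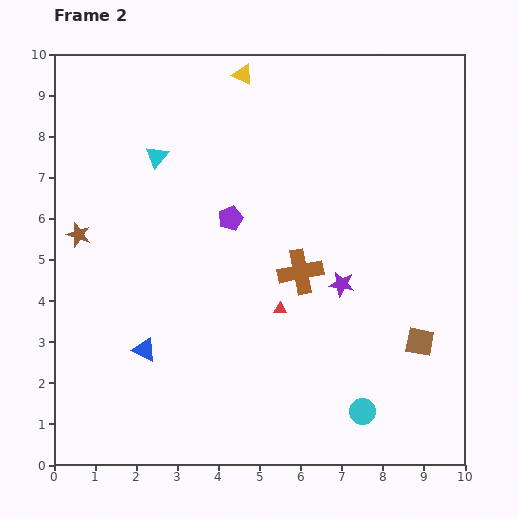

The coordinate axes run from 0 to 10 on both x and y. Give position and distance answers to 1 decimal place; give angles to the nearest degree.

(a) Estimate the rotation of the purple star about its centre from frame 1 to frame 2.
23° clockwise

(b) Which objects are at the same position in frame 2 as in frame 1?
the brown star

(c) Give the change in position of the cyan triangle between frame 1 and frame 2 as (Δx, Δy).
(-0.3, -1.2)

The cyan triangle was at (2.8, 8.7) in frame 1 and (2.5, 7.5) in frame 2.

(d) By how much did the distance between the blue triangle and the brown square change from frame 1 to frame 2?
+2.2

Distance in frame 1: 4.5. Distance in frame 2: 6.7.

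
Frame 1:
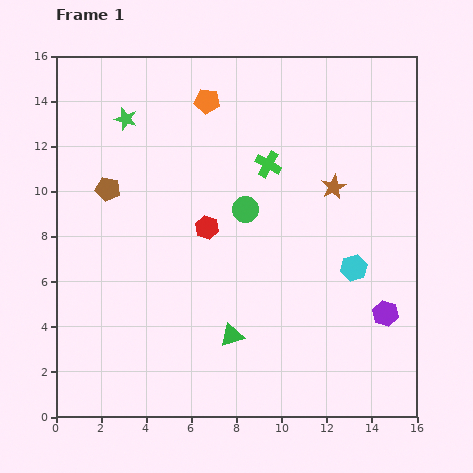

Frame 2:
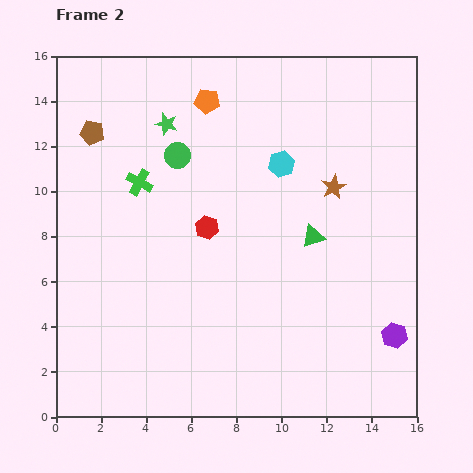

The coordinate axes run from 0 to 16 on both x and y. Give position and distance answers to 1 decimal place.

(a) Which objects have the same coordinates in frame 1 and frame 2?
the red hexagon, the orange pentagon, the brown star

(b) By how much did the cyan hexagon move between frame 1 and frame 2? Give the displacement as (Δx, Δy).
(-3.2, 4.6)

The cyan hexagon was at (13.2, 6.6) in frame 1 and (10.0, 11.2) in frame 2.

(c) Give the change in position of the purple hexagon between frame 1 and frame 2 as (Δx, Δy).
(0.4, -1.0)

The purple hexagon was at (14.6, 4.6) in frame 1 and (15.0, 3.6) in frame 2.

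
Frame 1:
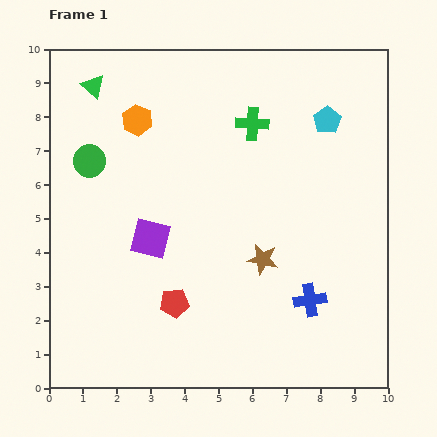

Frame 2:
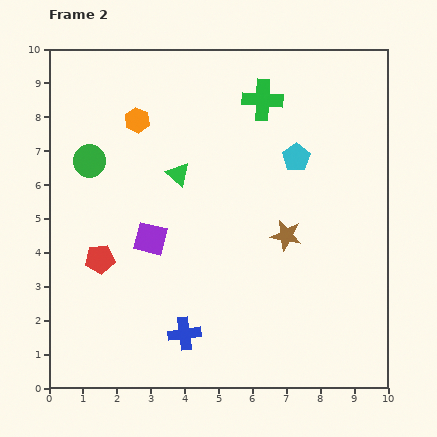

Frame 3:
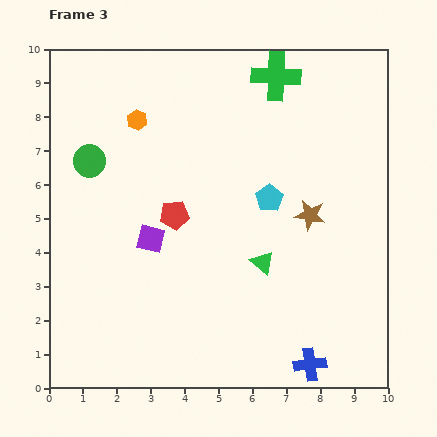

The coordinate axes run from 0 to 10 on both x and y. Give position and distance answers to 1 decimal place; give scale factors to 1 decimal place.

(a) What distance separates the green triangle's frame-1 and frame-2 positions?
3.6

The green triangle moved from (1.3, 8.9) to (3.8, 6.3), a distance of √(2.5² + 2.6²) ≈ 3.6.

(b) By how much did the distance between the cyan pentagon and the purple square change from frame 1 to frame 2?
-1.4

Distance in frame 1: 6.3. Distance in frame 2: 4.9.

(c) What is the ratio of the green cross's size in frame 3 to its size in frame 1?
1.5×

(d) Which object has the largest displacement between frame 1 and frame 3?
the green triangle

(moved 7.2; next 2.9)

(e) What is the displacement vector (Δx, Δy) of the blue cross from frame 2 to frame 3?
(3.7, -0.9)

The blue cross was at (4.0, 1.6) in frame 2 and (7.7, 0.7) in frame 3.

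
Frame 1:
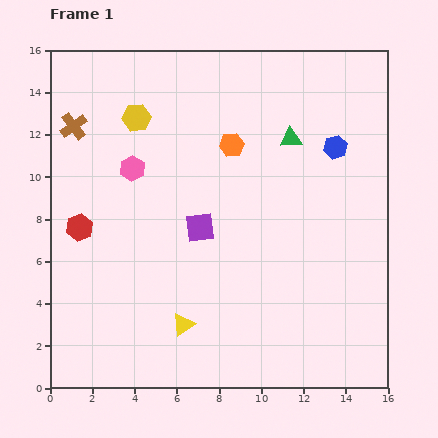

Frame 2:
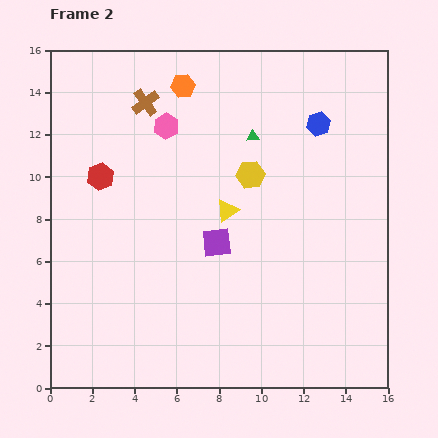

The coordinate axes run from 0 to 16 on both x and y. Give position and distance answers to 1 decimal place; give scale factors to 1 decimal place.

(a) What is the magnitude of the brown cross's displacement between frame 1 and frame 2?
3.6

The brown cross moved from (1.1, 12.4) to (4.5, 13.5), a distance of √(3.4² + 1.1²) ≈ 3.6.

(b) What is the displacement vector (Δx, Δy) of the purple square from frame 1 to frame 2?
(0.8, -0.7)

The purple square was at (7.1, 7.6) in frame 1 and (7.9, 6.9) in frame 2.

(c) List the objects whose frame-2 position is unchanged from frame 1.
none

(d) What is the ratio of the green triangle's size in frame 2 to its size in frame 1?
0.6×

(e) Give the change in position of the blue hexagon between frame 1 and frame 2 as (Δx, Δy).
(-0.8, 1.1)

The blue hexagon was at (13.5, 11.4) in frame 1 and (12.7, 12.5) in frame 2.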